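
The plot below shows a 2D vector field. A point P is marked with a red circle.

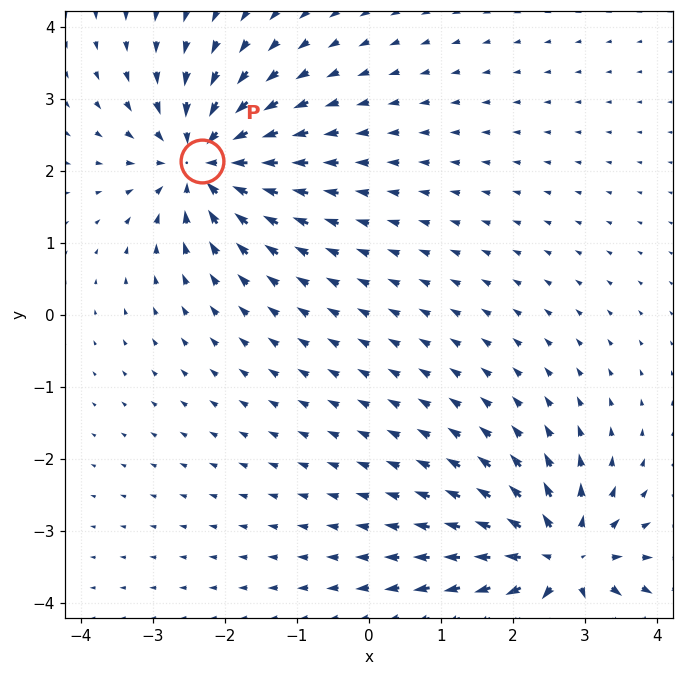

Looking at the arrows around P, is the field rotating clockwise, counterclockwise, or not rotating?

Near P at (-2.3, 2.1) the arrows show no circulation. The curl there is ≈0.

not rotating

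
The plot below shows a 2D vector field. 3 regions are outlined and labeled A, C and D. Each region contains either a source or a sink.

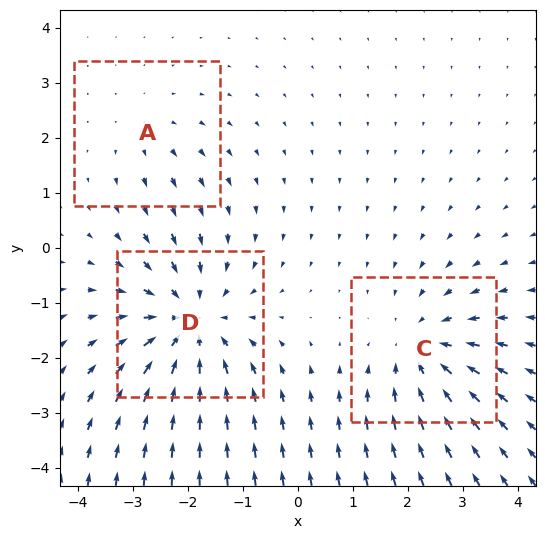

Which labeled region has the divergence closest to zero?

A

Divergence at each region's feature centre — A: about +2, C: about -3, D: about -4. Region A is closest to zero.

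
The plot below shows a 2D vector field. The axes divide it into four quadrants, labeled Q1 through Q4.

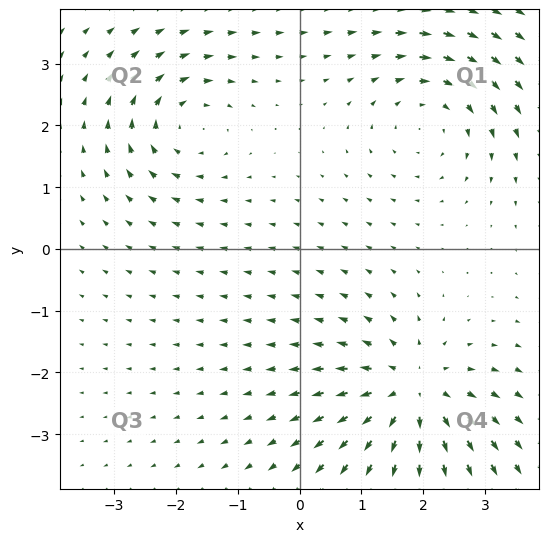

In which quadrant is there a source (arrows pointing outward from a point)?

The source sits at approximately (1.8, -2.3), which lies in quadrant Q4. The divergence there is about +6, positive as expected for a source.

Q4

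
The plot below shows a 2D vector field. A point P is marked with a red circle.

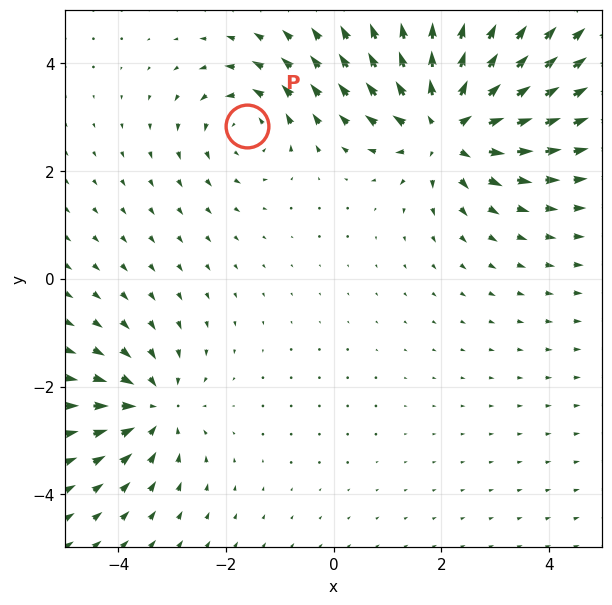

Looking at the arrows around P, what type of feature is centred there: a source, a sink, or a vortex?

At P (-1.6, 2.8) the arrows circulate counterclockwise. Divergence ≈0, curl about +3 — near-zero divergence with nonzero curl is a vortex.

vortex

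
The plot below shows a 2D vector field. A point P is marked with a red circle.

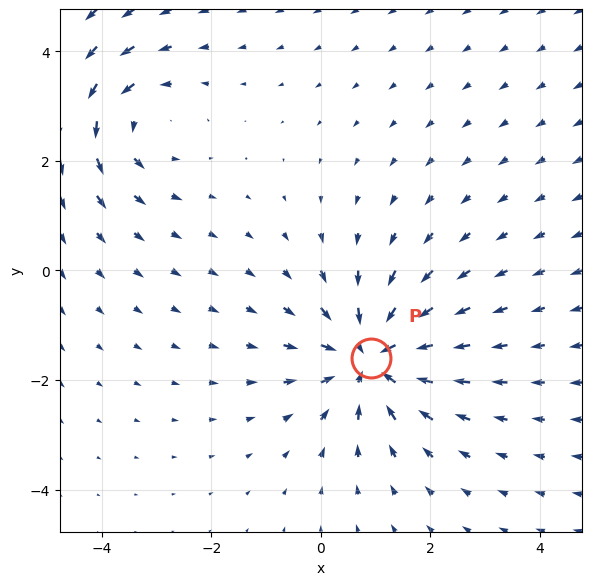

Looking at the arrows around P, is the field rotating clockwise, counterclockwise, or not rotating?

Near P at (0.9, -1.6) the arrows show no circulation. The curl there is ≈0.

not rotating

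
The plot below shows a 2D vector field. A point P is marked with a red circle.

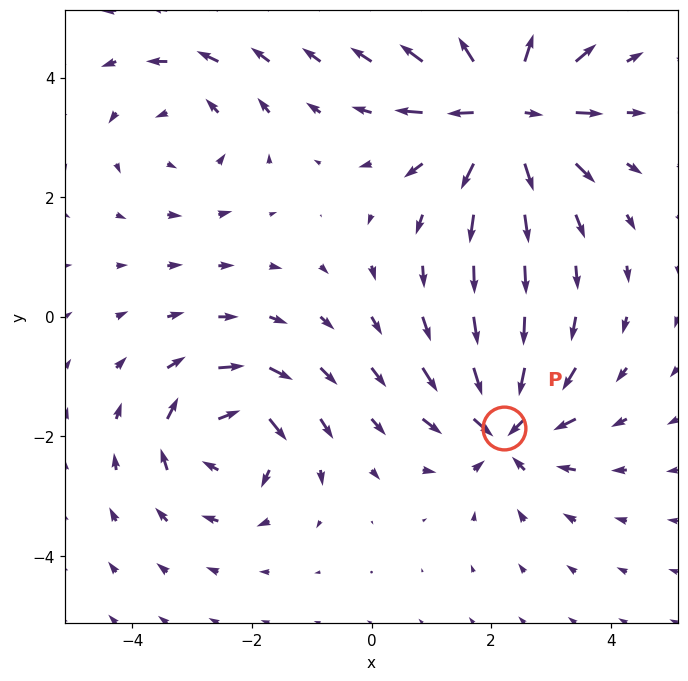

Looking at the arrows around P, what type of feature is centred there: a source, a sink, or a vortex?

At P (2.2, -1.9) the arrows converge inward. Divergence about -5, curl ≈0 — negative divergence with near-zero curl is a sink.

sink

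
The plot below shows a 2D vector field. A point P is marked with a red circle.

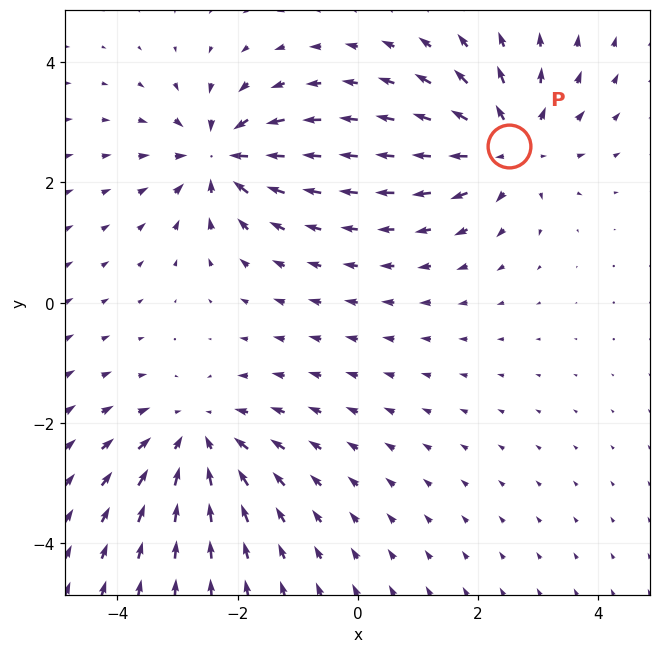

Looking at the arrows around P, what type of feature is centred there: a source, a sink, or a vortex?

At P (2.5, 2.6) the arrows spread outward. Divergence about +5, curl ≈0 — positive divergence with near-zero curl is a source.

source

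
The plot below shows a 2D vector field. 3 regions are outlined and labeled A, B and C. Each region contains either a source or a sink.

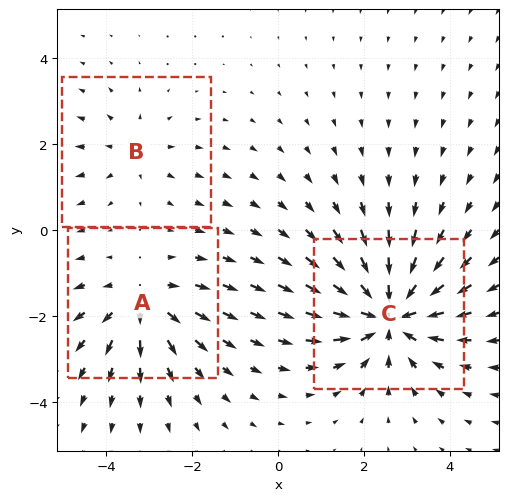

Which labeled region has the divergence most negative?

Divergence at each region's feature centre — A: about +3, B: about +2, C: about -5. Region C is most negative.

C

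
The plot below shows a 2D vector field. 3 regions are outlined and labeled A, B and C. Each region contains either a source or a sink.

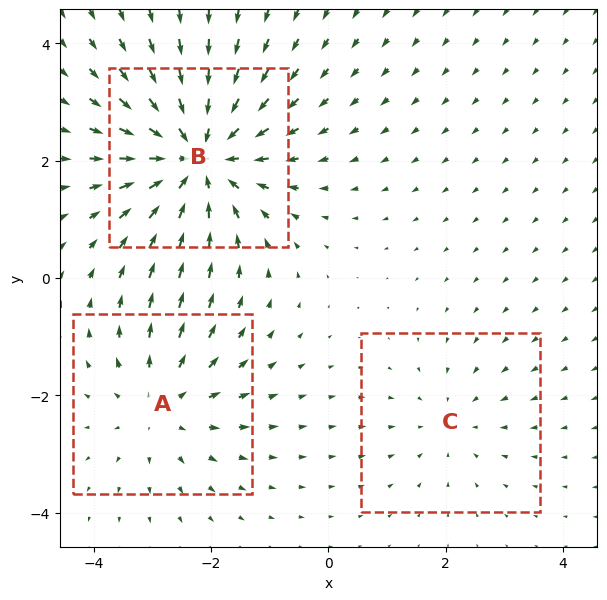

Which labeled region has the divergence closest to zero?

Divergence at each region's feature centre — A: about +3, B: about -5, C: about -2. Region C is closest to zero.

C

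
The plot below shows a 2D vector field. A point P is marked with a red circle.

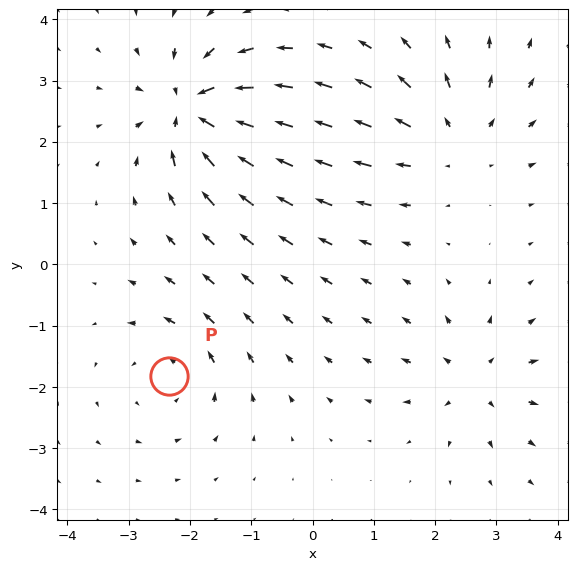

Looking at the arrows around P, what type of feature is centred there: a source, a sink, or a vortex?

At P (-2.3, -1.8) the arrows circulate counterclockwise. Divergence ≈0, curl about +3 — near-zero divergence with nonzero curl is a vortex.

vortex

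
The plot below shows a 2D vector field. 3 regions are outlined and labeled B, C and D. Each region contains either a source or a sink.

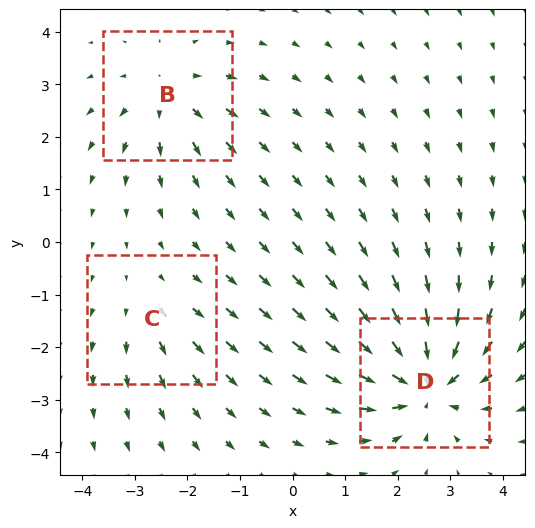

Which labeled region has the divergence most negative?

D

Divergence at each region's feature centre — B: about +3, C: about +2, D: about -6. Region D is most negative.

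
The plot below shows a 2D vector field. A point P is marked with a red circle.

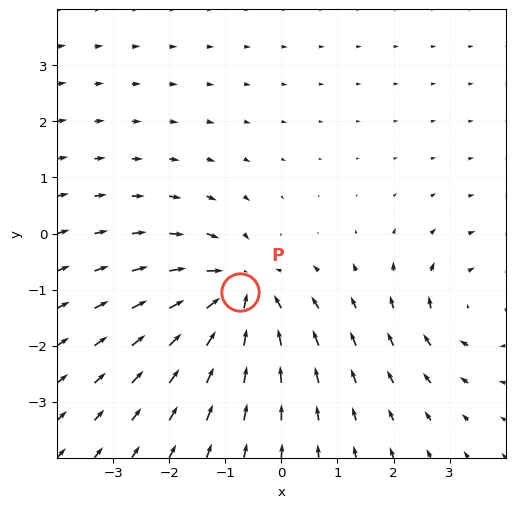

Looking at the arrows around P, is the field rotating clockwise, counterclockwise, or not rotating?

Near P at (-0.7, -1.0) the arrows show no circulation. The curl there is ≈0.

not rotating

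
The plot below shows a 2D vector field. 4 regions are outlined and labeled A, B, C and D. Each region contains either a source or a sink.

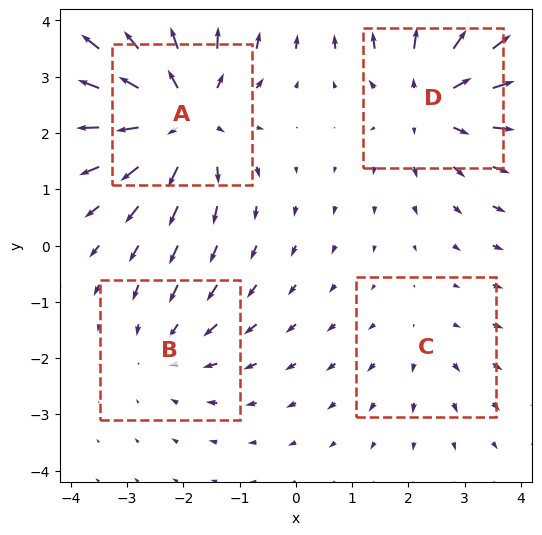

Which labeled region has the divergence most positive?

A

Divergence at each region's feature centre — A: about +6, B: about -3, C: about +2, D: about +5. Region A is most positive.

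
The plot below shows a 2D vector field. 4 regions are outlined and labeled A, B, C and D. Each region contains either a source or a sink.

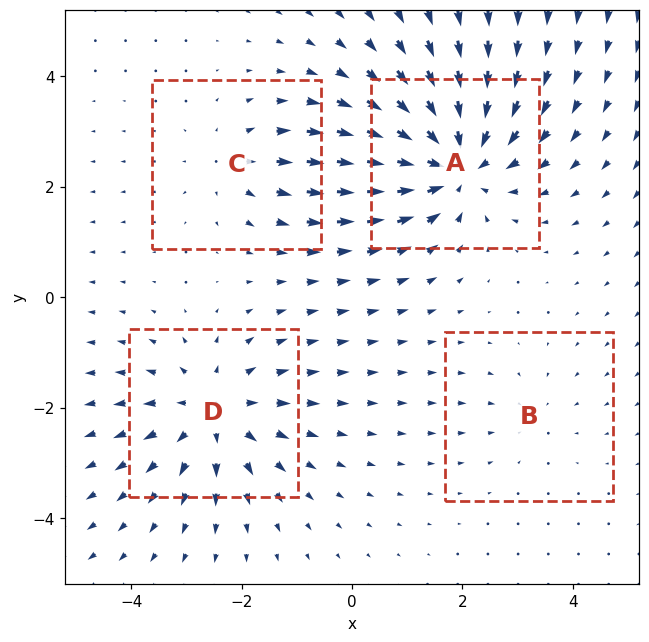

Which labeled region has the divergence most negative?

A

Divergence at each region's feature centre — A: about -7, B: about -2, C: about +3, D: about +5. Region A is most negative.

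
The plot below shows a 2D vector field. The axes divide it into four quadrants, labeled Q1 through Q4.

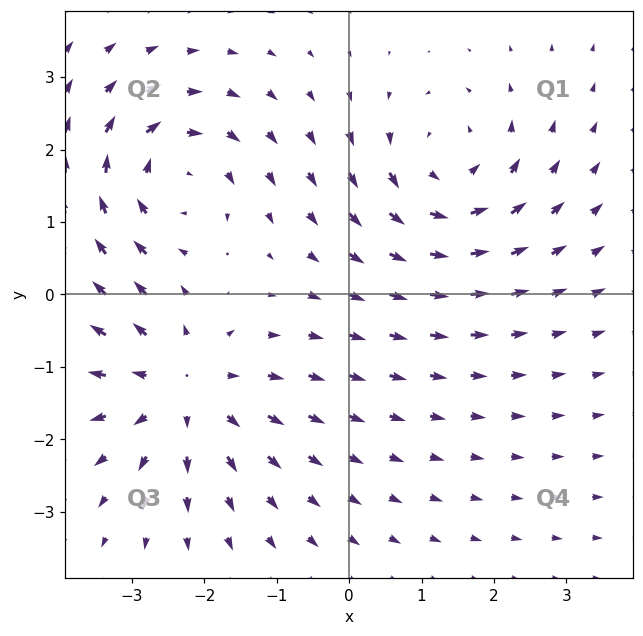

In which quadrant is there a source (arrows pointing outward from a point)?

Q3

The source sits at approximately (-2.3, -1.3), which lies in quadrant Q3. The divergence there is about +4, positive as expected for a source.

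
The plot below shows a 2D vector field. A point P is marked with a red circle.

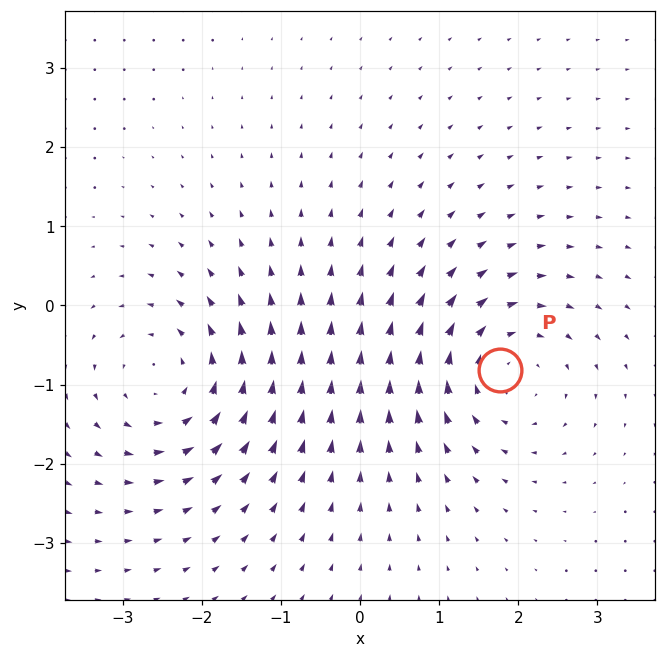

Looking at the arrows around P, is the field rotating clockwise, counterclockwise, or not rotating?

clockwise

Near P at (1.8, -0.8) the arrows circulate clockwise. The curl (z-component) there is about -4; negative curl means clockwise rotation.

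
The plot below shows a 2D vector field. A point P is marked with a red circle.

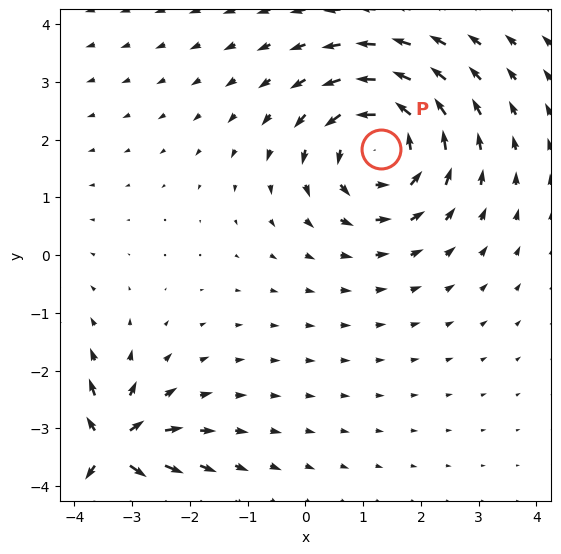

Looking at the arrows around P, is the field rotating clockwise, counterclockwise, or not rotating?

Near P at (1.3, 1.8) the arrows circulate counterclockwise. The curl (z-component) there is about +4; positive curl means counterclockwise rotation.

counterclockwise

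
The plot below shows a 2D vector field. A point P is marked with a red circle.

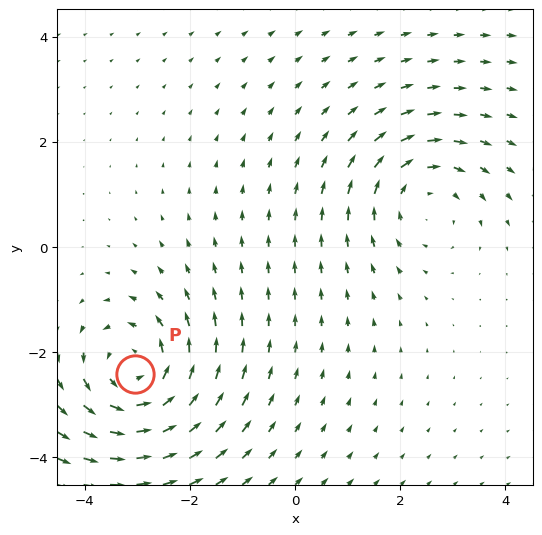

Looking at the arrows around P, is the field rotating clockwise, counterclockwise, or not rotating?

Near P at (-3.1, -2.4) the arrows circulate counterclockwise. The curl (z-component) there is about +5; positive curl means counterclockwise rotation.

counterclockwise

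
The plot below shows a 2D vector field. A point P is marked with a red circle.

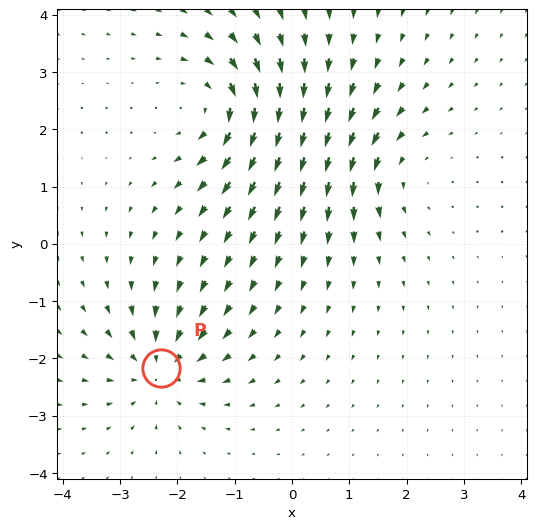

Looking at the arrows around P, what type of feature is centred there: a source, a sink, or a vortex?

At P (-2.3, -2.2) the arrows converge inward. Divergence about -5, curl ≈0 — negative divergence with near-zero curl is a sink.

sink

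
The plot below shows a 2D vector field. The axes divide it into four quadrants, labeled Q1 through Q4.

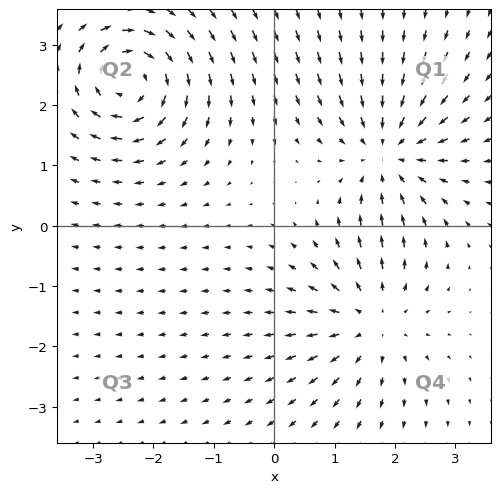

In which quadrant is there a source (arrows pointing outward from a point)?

The source sits at approximately (1.6, -1.6), which lies in quadrant Q4. The divergence there is about +4, positive as expected for a source.

Q4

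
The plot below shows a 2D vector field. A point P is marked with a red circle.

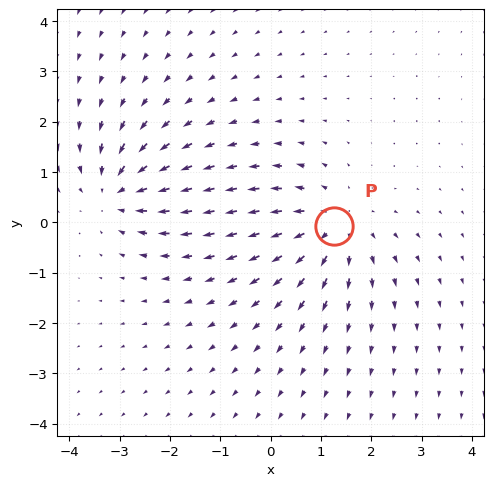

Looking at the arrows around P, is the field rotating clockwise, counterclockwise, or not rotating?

Near P at (1.3, -0.1) the arrows show no circulation. The curl there is ≈0.

not rotating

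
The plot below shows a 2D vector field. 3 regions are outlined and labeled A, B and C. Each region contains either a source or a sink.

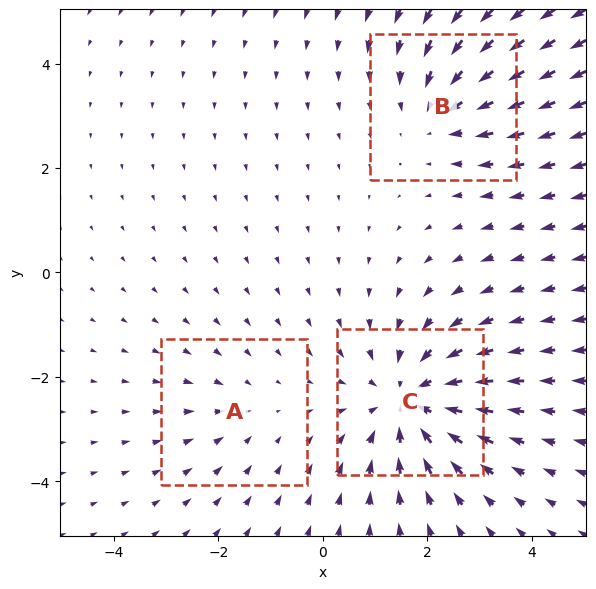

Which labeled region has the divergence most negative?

Divergence at each region's feature centre — A: about -2, B: about -3, C: about -5. Region C is most negative.

C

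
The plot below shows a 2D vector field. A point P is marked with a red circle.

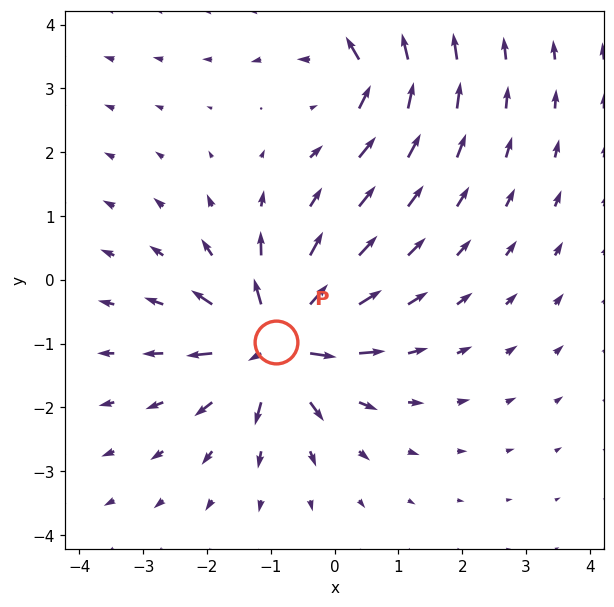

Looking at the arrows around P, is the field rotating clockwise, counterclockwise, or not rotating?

not rotating

Near P at (-0.9, -1.0) the arrows show no circulation. The curl there is ≈0.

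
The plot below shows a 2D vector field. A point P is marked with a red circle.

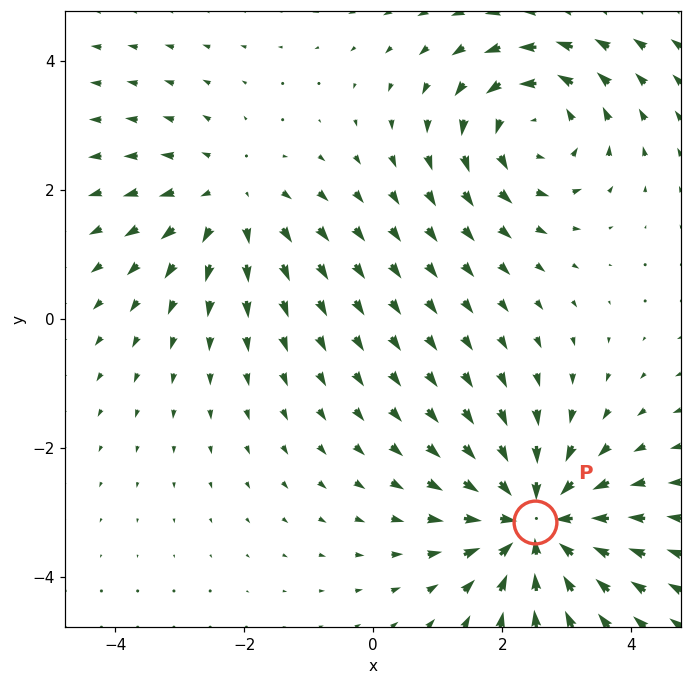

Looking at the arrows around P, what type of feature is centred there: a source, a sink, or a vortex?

sink

At P (2.5, -3.2) the arrows converge inward. Divergence about -5, curl ≈0 — negative divergence with near-zero curl is a sink.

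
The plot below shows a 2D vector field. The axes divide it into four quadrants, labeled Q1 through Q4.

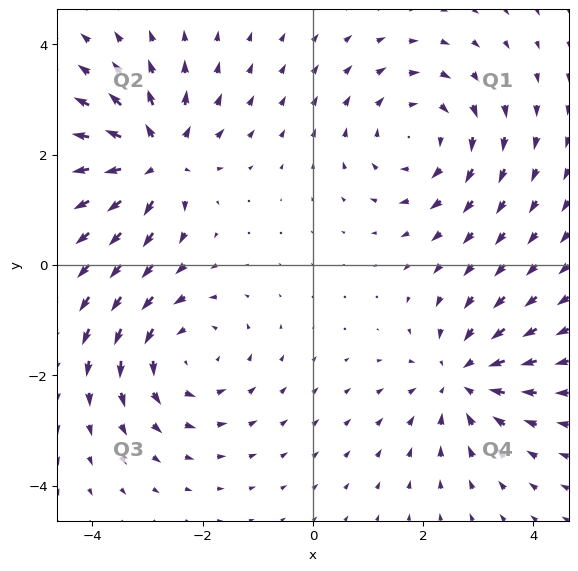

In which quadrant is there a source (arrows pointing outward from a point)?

Q2

The source sits at approximately (-2.9, 1.9), which lies in quadrant Q2. The divergence there is about +6, positive as expected for a source.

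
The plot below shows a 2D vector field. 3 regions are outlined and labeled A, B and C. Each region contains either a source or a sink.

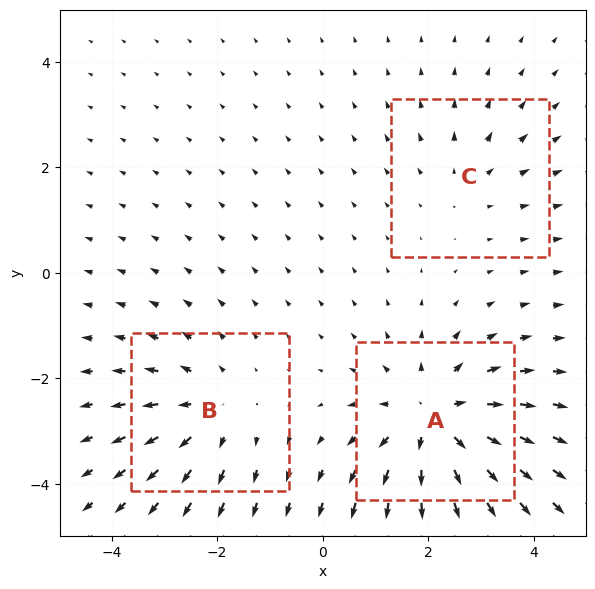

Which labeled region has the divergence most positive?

A

Divergence at each region's feature centre — A: about +4, B: about +3, C: about +2. Region A is most positive.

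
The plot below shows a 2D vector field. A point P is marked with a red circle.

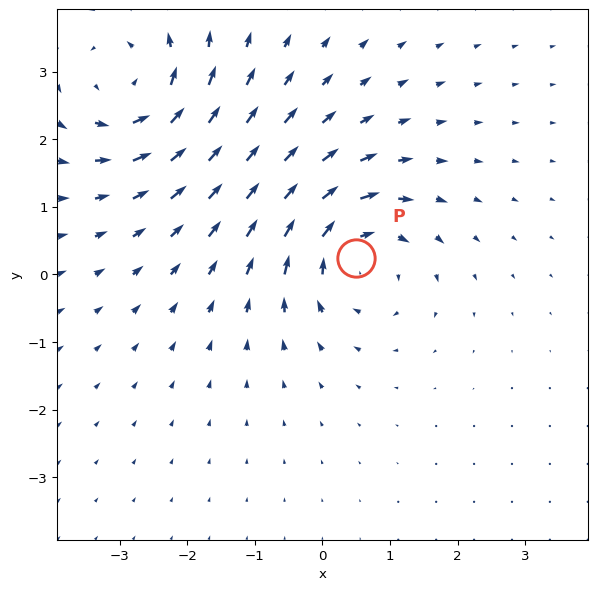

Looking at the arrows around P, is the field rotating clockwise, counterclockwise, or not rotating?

Near P at (0.5, 0.2) the arrows circulate clockwise. The curl (z-component) there is about -5; negative curl means clockwise rotation.

clockwise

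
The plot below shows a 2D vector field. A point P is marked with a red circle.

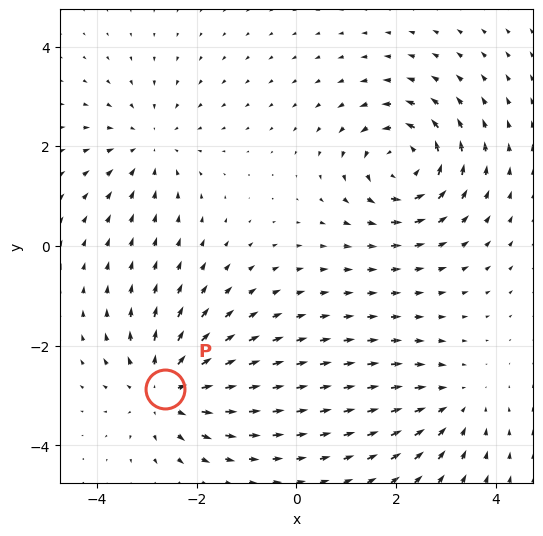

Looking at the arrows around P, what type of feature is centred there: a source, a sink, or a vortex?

source

At P (-2.6, -2.9) the arrows spread outward. Divergence about +5, curl ≈0 — positive divergence with near-zero curl is a source.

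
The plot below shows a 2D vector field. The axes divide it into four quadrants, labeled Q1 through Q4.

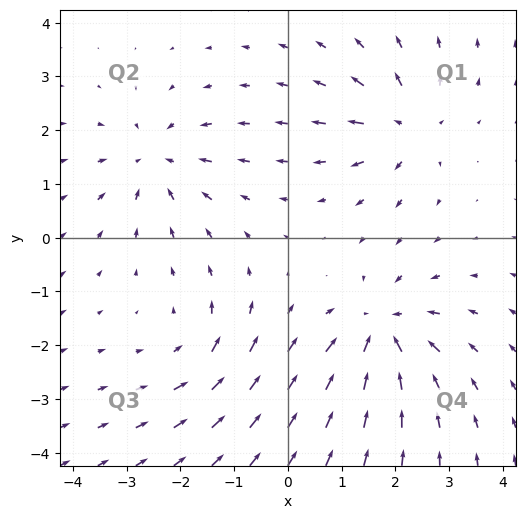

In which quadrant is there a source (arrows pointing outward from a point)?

The source sits at approximately (2.2, 2.1), which lies in quadrant Q1. The divergence there is about +5, positive as expected for a source.

Q1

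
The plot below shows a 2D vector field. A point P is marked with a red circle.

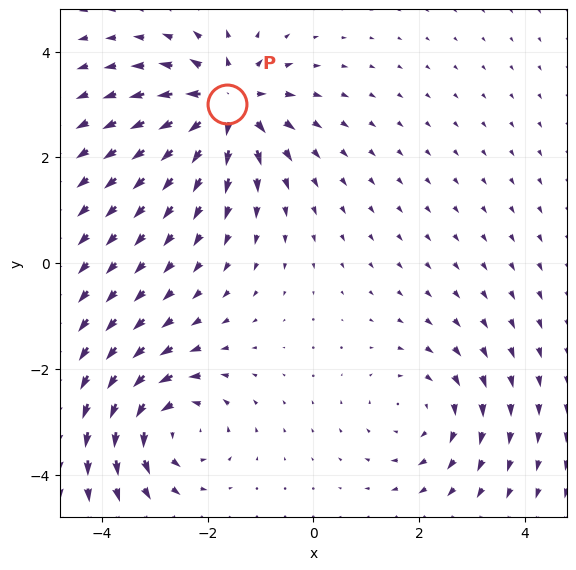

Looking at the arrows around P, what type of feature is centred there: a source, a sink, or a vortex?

source

At P (-1.6, 3.0) the arrows spread outward. Divergence about +5, curl ≈0 — positive divergence with near-zero curl is a source.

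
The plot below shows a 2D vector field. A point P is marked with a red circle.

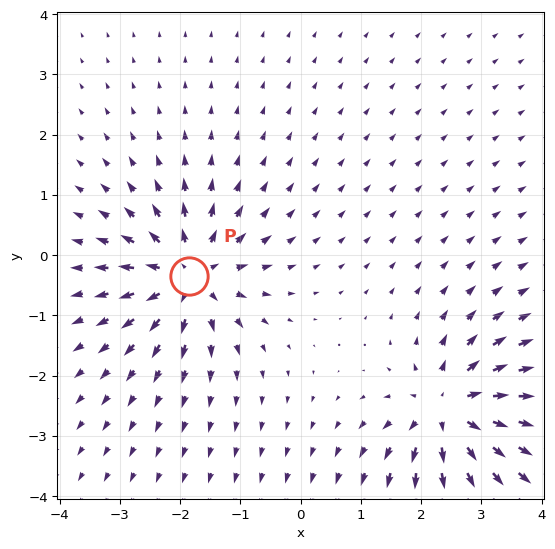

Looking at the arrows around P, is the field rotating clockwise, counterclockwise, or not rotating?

not rotating

Near P at (-1.9, -0.3) the arrows show no circulation. The curl there is ≈0.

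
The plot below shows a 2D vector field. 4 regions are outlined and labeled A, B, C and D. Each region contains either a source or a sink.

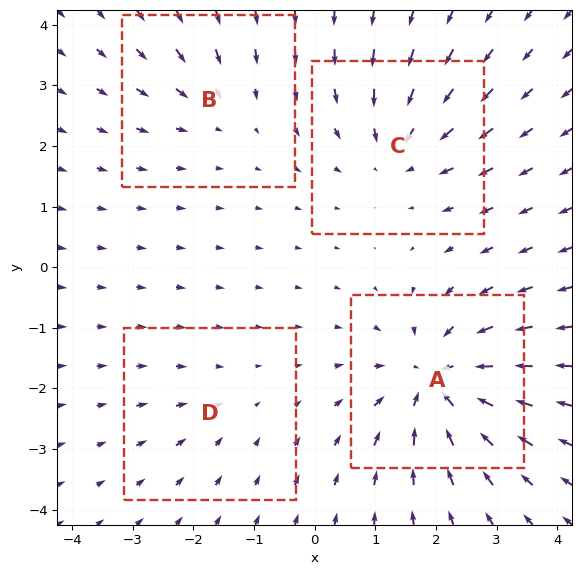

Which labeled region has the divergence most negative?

Divergence at each region's feature centre — A: about -8, B: about -3, C: about -5, D: about -2. Region A is most negative.

A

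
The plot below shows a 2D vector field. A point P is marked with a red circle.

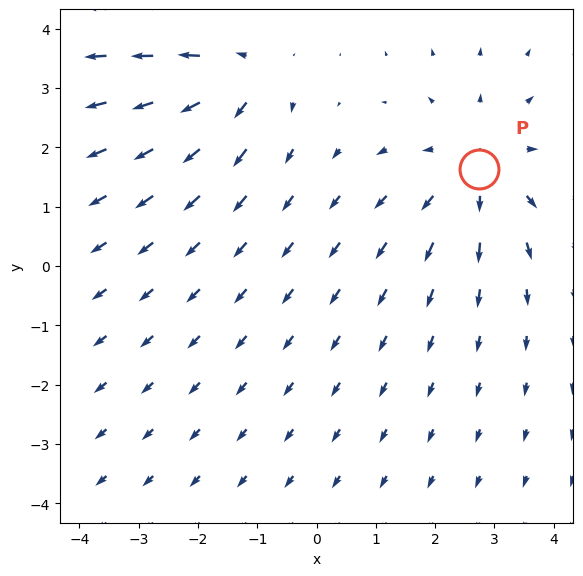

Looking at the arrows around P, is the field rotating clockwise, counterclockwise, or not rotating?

not rotating

Near P at (2.7, 1.6) the arrows show no circulation. The curl there is ≈0.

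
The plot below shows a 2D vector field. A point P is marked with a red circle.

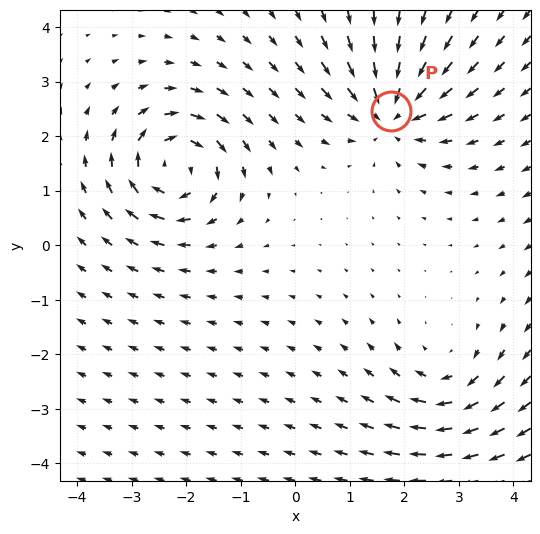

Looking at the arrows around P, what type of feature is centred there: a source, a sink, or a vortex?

At P (1.8, 2.5) the arrows converge inward. Divergence about -5, curl ≈0 — negative divergence with near-zero curl is a sink.

sink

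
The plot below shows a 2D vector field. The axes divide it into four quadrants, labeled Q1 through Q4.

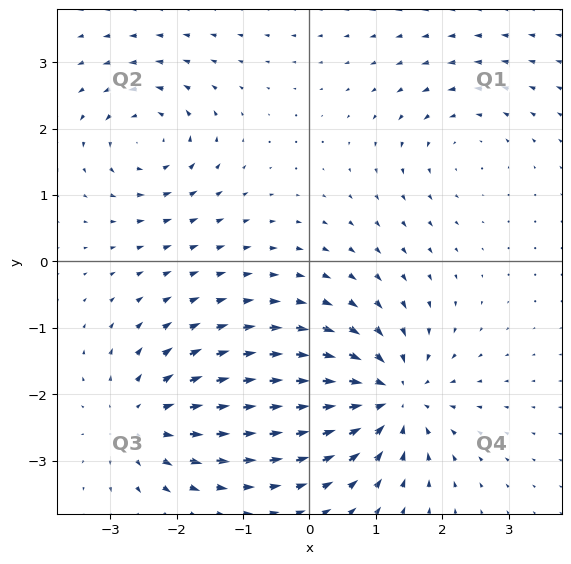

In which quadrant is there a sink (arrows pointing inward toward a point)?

The sink sits at approximately (1.2, -2.0), which lies in quadrant Q4. The divergence there is about -5, negative as expected for a sink.

Q4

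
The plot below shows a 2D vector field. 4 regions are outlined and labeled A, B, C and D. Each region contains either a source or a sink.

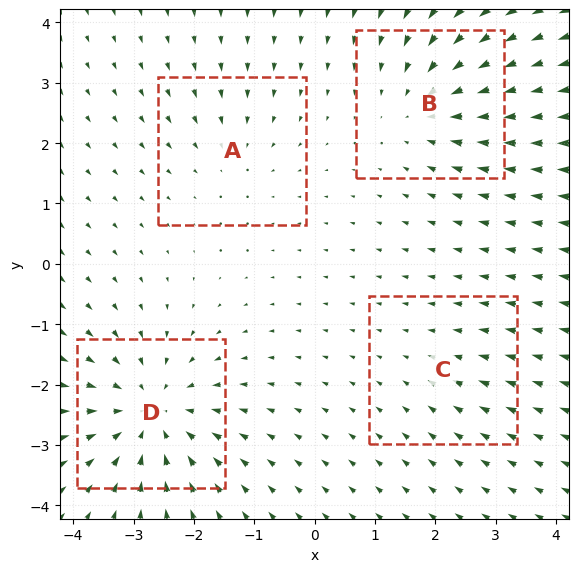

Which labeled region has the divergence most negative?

D

Divergence at each region's feature centre — A: about -3, B: about -5, C: about -2, D: about -7. Region D is most negative.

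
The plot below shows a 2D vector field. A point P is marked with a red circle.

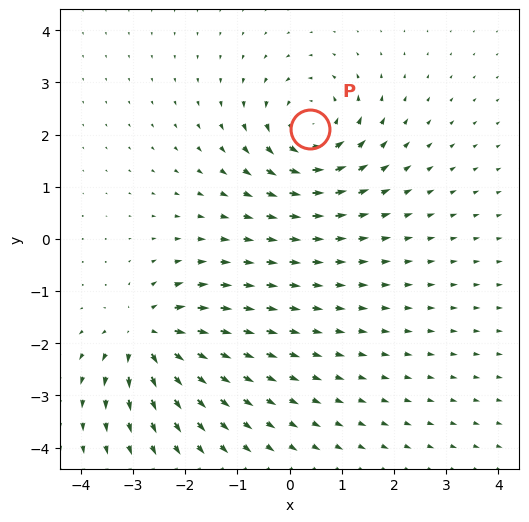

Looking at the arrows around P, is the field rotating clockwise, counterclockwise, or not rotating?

Near P at (0.4, 2.1) the arrows circulate counterclockwise. The curl (z-component) there is about +6; positive curl means counterclockwise rotation.

counterclockwise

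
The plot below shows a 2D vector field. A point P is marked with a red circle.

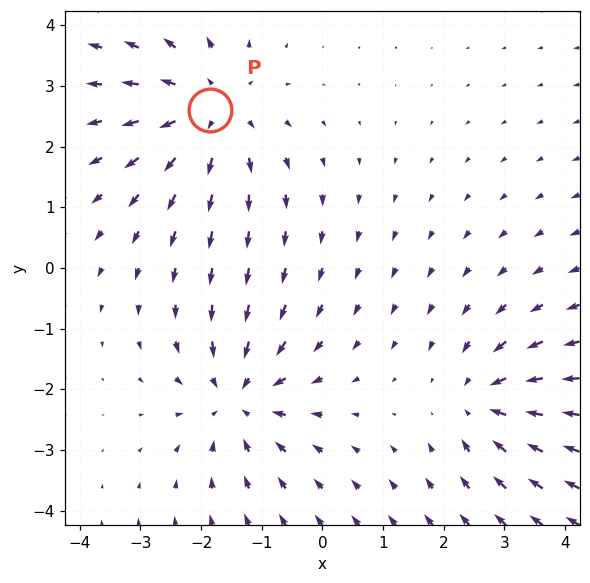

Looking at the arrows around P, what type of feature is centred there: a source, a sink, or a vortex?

source

At P (-1.8, 2.6) the arrows spread outward. Divergence about +4, curl ≈0 — positive divergence with near-zero curl is a source.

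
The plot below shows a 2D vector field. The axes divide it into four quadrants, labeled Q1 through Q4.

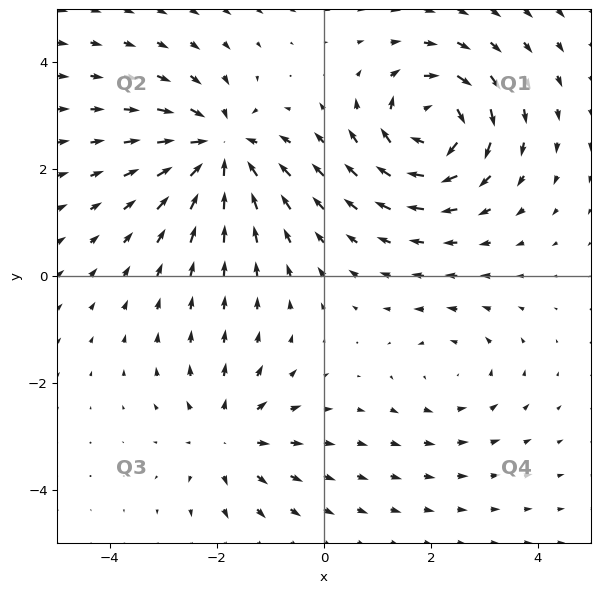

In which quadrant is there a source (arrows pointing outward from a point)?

The source sits at approximately (-1.8, -3.0), which lies in quadrant Q3. The divergence there is about +3, positive as expected for a source.

Q3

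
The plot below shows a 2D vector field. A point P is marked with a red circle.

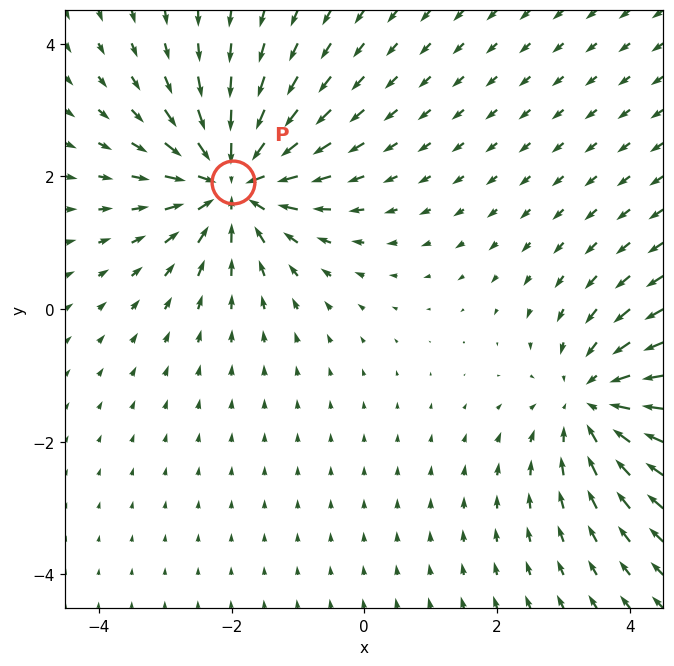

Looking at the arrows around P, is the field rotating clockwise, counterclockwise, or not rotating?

not rotating

Near P at (-2.0, 1.9) the arrows show no circulation. The curl there is ≈0.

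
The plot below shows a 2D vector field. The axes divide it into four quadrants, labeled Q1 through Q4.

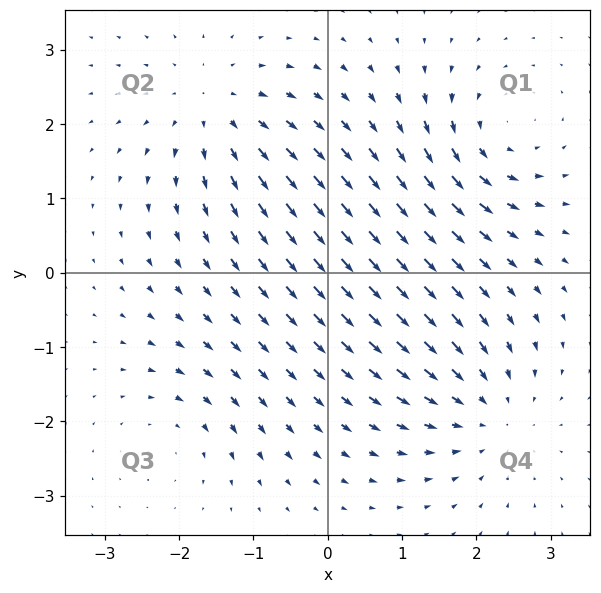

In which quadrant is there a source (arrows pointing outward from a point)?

Q2

The source sits at approximately (-1.5, 2.2), which lies in quadrant Q2. The divergence there is about +5, positive as expected for a source.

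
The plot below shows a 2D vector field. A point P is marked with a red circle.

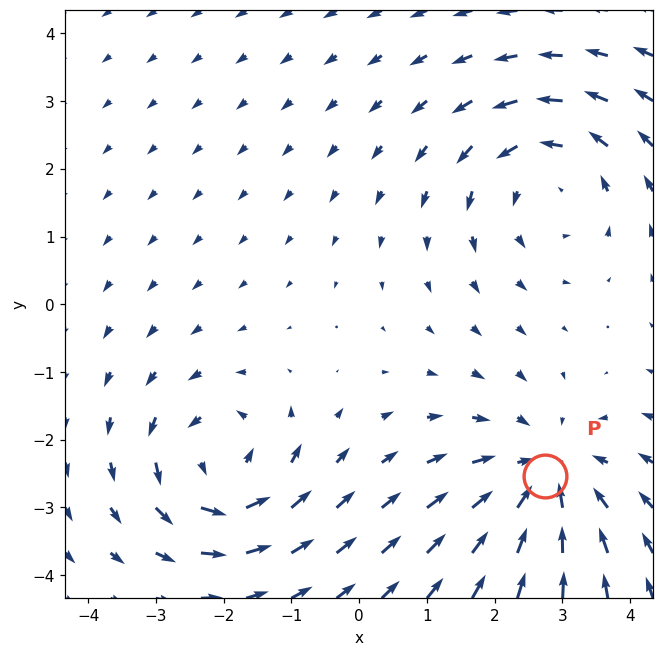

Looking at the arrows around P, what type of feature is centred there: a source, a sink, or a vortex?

sink

At P (2.7, -2.5) the arrows converge inward. Divergence about -4, curl ≈0 — negative divergence with near-zero curl is a sink.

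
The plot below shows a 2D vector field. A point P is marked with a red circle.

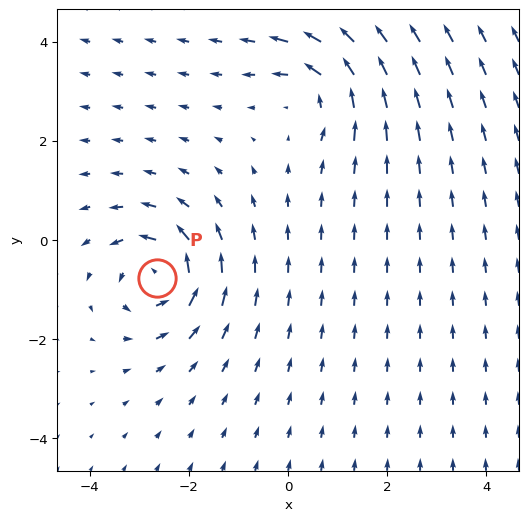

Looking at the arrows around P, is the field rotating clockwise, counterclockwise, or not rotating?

Near P at (-2.6, -0.8) the arrows circulate counterclockwise. The curl (z-component) there is about +5; positive curl means counterclockwise rotation.

counterclockwise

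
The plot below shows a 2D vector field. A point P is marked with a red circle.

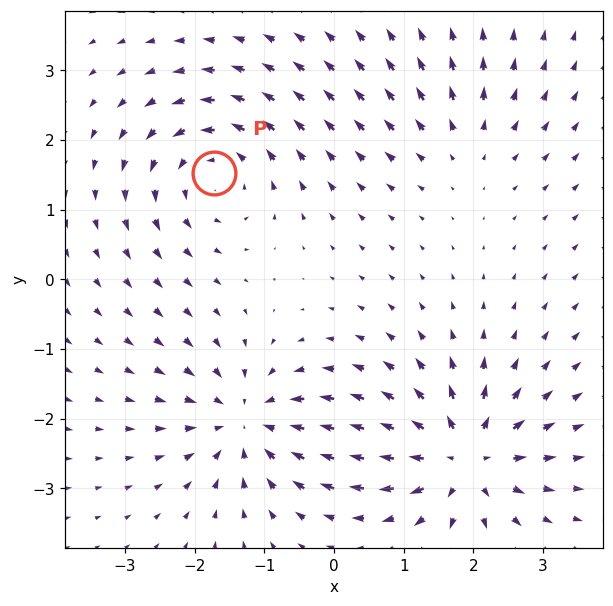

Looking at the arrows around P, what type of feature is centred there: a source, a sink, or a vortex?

vortex

At P (-1.7, 1.5) the arrows circulate counterclockwise. Divergence ≈0, curl about +5 — near-zero divergence with nonzero curl is a vortex.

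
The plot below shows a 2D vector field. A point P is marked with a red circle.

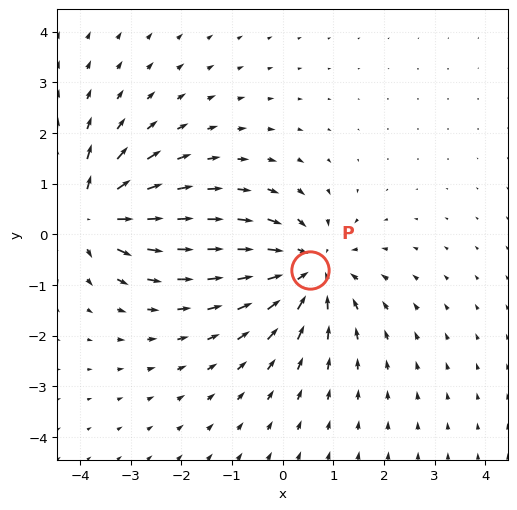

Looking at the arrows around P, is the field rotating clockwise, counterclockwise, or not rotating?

Near P at (0.5, -0.7) the arrows show no circulation. The curl there is ≈0.

not rotating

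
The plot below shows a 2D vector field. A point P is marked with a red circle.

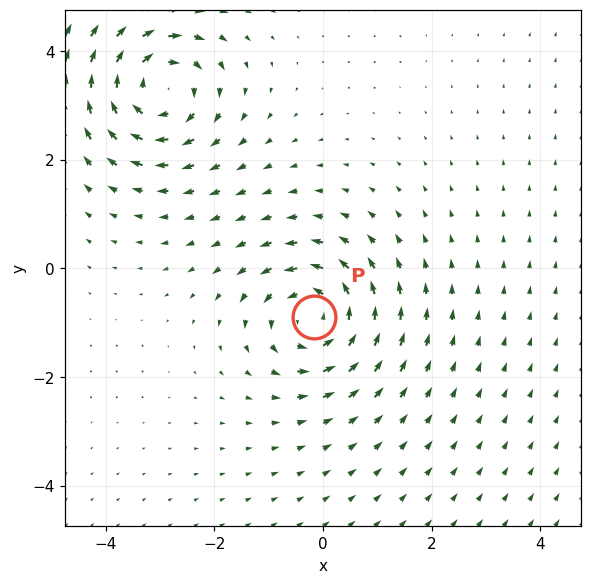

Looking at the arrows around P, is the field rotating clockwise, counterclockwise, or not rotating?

counterclockwise

Near P at (-0.2, -0.9) the arrows circulate counterclockwise. The curl (z-component) there is about +3; positive curl means counterclockwise rotation.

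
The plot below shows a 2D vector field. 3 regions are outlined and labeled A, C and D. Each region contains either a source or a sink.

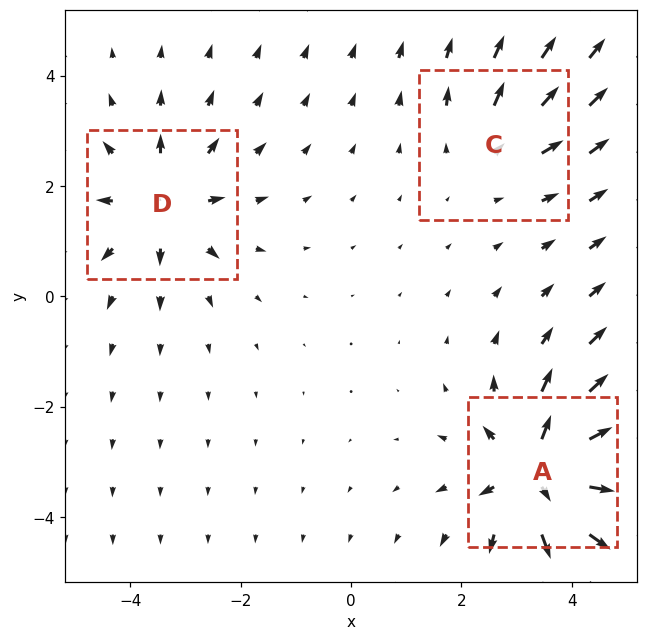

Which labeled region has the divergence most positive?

Divergence at each region's feature centre — A: about +6, C: about +2, D: about +4. Region A is most positive.

A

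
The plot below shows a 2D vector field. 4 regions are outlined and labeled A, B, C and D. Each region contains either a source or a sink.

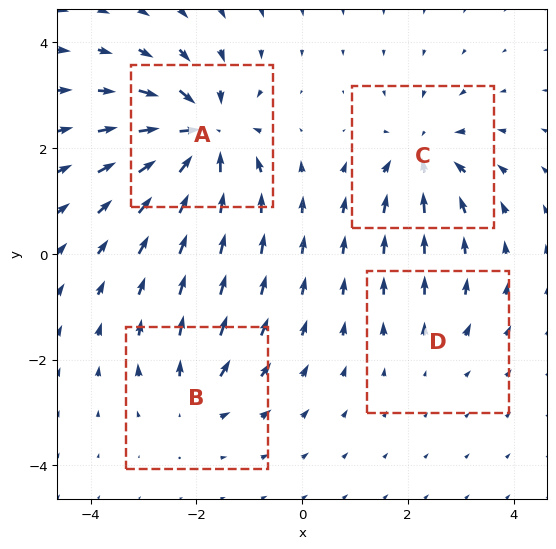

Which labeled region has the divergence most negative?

Divergence at each region's feature centre — A: about -9, B: about +4, C: about -6, D: about +2. Region A is most negative.

A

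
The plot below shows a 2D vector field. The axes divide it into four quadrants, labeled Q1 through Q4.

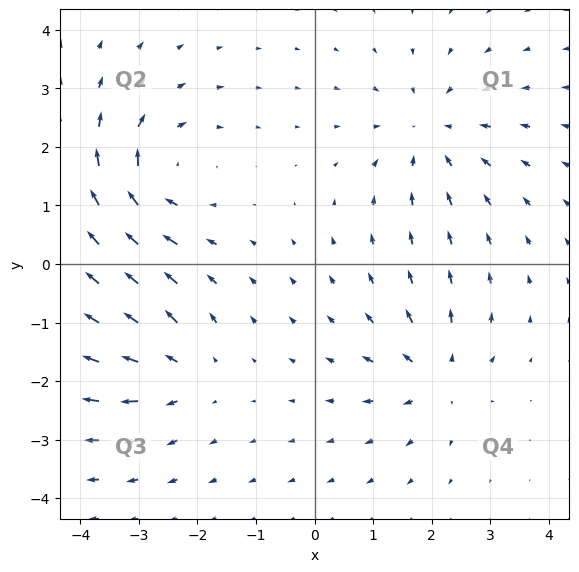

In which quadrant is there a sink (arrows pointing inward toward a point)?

The sink sits at approximately (2.0, 2.3), which lies in quadrant Q1. The divergence there is about -3, negative as expected for a sink.

Q1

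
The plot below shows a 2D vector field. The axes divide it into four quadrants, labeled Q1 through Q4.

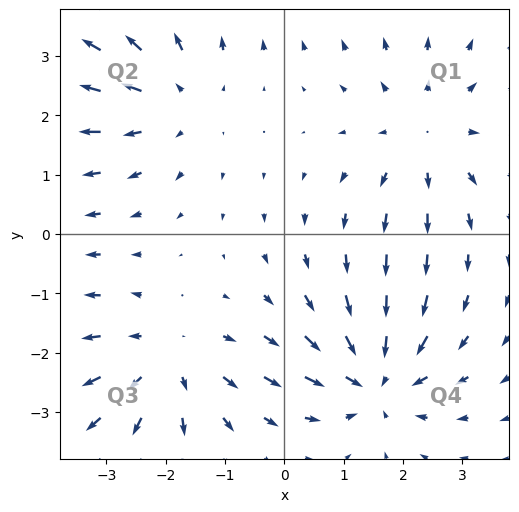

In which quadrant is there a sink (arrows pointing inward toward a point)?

Q4

The sink sits at approximately (1.5, -2.4), which lies in quadrant Q4. The divergence there is about -5, negative as expected for a sink.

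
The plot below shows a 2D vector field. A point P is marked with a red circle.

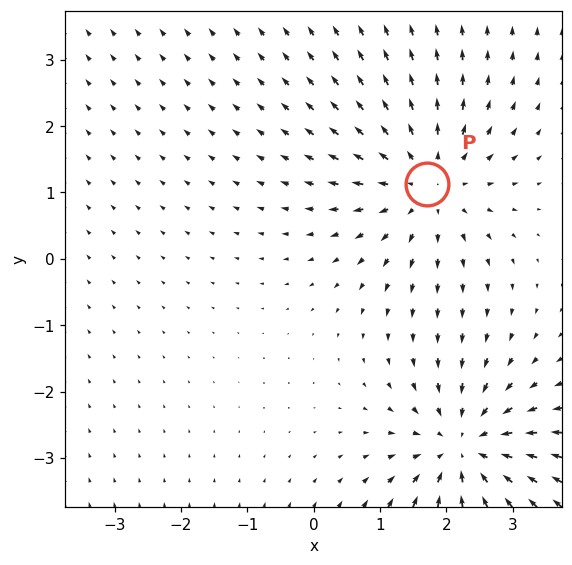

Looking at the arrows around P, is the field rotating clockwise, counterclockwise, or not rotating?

Near P at (1.7, 1.1) the arrows show no circulation. The curl there is ≈0.

not rotating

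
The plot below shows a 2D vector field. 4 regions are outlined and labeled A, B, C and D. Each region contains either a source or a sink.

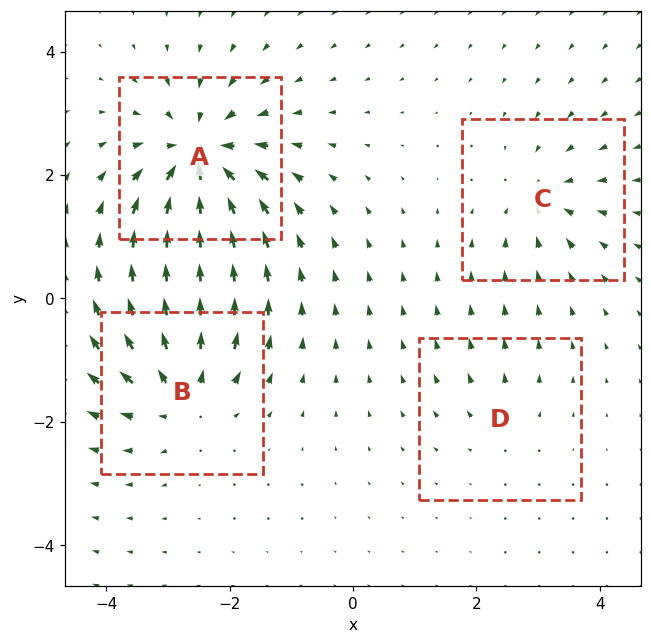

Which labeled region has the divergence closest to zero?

D

Divergence at each region's feature centre — A: about -8, B: about +6, C: about -4, D: about +2. Region D is closest to zero.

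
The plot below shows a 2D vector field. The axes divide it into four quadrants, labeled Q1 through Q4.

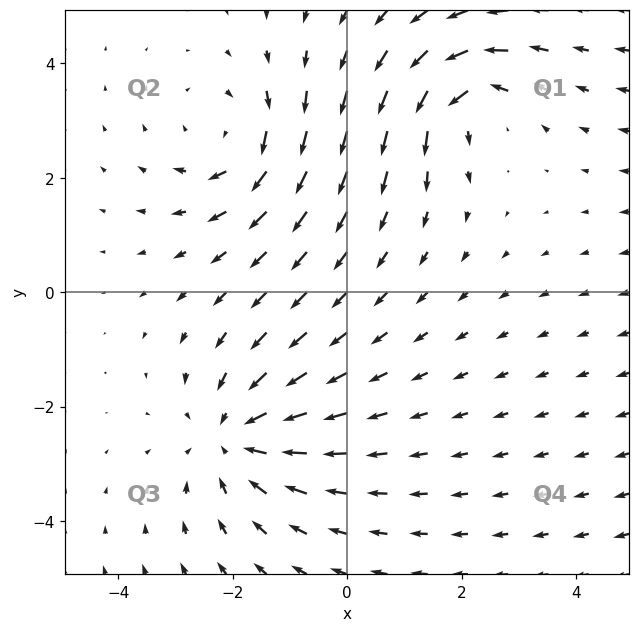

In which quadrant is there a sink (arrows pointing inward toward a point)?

Q3

The sink sits at approximately (-1.9, -2.5), which lies in quadrant Q3. The divergence there is about -4, negative as expected for a sink.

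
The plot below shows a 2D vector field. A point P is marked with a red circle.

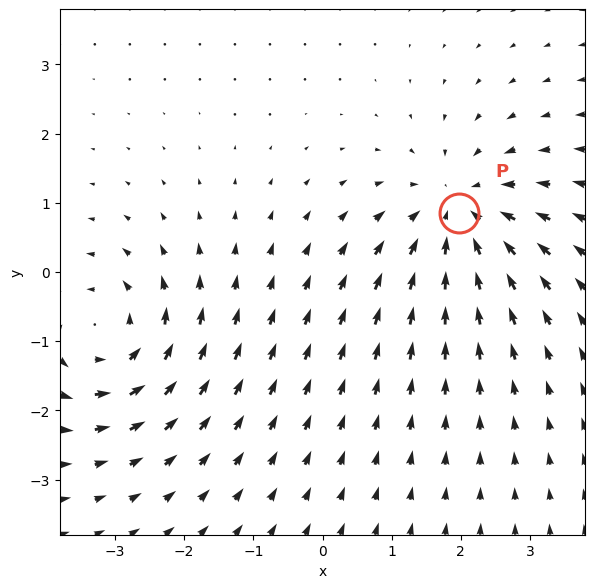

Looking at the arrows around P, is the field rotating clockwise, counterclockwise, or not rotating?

not rotating

Near P at (2.0, 0.8) the arrows show no circulation. The curl there is ≈0.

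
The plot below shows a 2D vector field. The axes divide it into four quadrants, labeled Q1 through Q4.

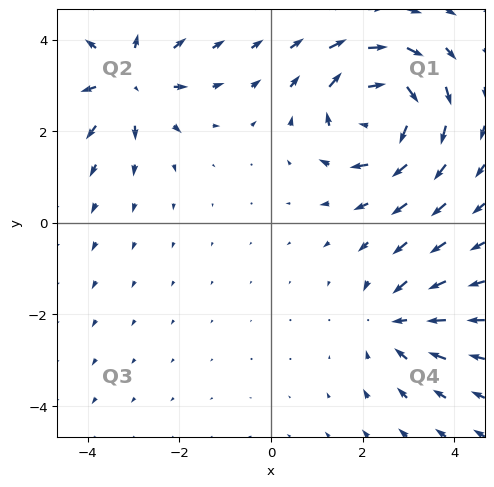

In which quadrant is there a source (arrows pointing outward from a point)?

The source sits at approximately (-3.1, 3.1), which lies in quadrant Q2. The divergence there is about +4, positive as expected for a source.

Q2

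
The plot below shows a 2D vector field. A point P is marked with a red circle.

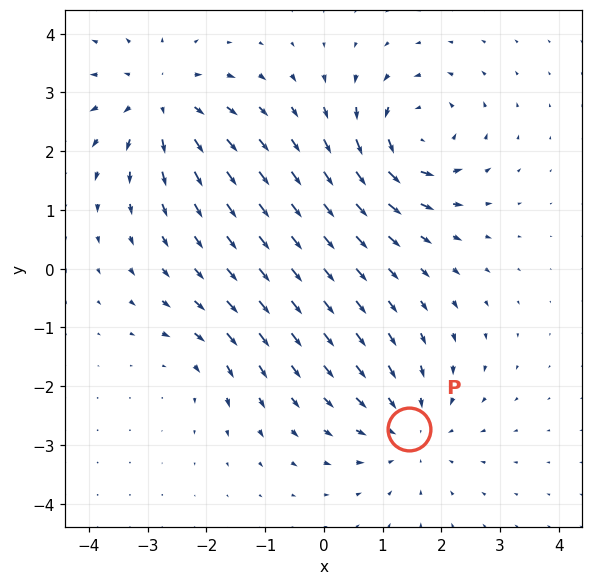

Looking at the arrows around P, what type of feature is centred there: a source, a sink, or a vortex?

At P (1.5, -2.7) the arrows converge inward. Divergence about -4, curl ≈0 — negative divergence with near-zero curl is a sink.

sink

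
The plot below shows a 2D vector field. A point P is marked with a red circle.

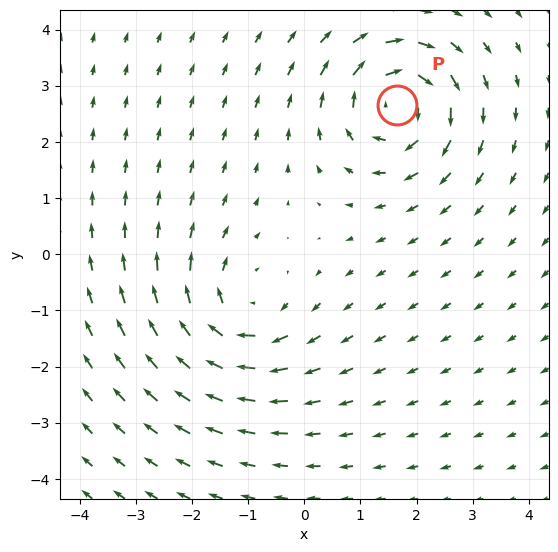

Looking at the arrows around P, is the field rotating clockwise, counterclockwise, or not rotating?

Near P at (1.7, 2.7) the arrows circulate clockwise. The curl (z-component) there is about -6; negative curl means clockwise rotation.

clockwise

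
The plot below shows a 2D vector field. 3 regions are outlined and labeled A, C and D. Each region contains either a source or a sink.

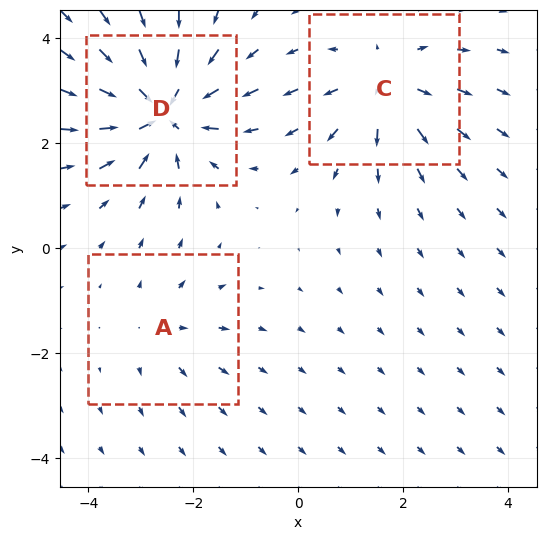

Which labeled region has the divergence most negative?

Divergence at each region's feature centre — A: about +2, C: about +3, D: about -5. Region D is most negative.

D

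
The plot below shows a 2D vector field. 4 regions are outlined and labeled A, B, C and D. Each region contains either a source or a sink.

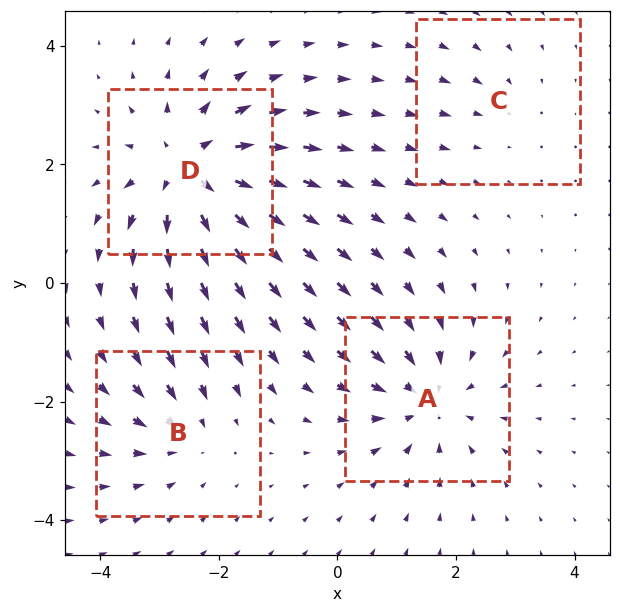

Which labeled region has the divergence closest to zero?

C

Divergence at each region's feature centre — A: about -5, B: about -3, C: about -2, D: about +7. Region C is closest to zero.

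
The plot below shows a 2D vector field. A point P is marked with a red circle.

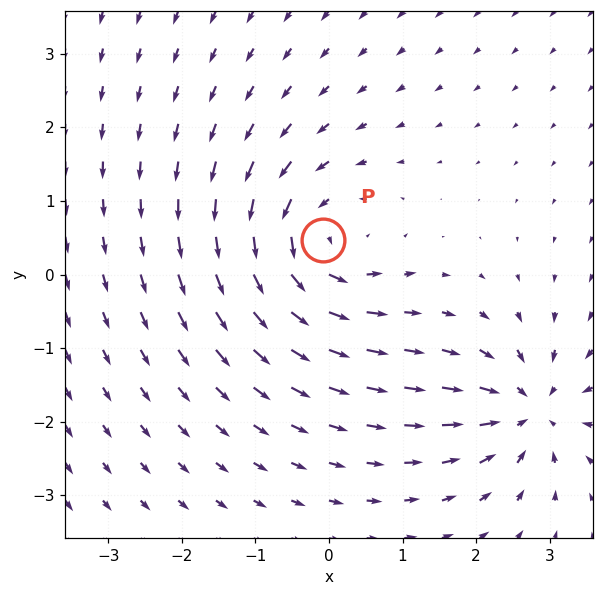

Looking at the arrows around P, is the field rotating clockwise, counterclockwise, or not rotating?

Near P at (-0.1, 0.5) the arrows circulate counterclockwise. The curl (z-component) there is about +4; positive curl means counterclockwise rotation.

counterclockwise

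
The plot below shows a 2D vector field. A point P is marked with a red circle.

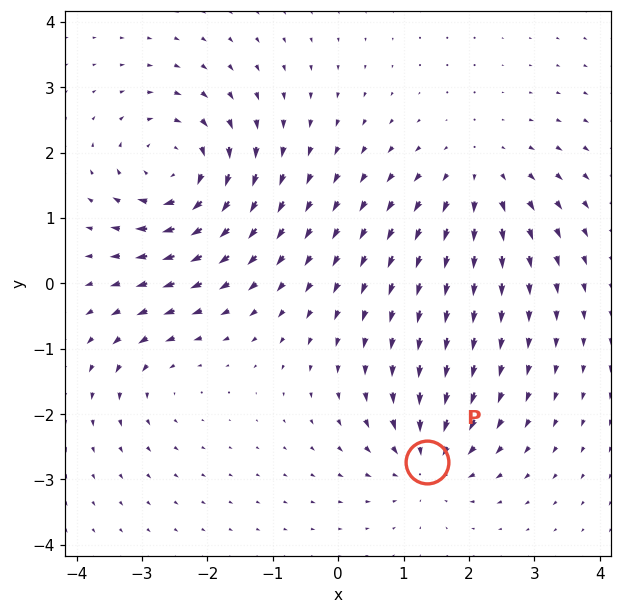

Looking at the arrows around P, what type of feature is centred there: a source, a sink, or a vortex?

At P (1.4, -2.7) the arrows converge inward. Divergence about -5, curl ≈0 — negative divergence with near-zero curl is a sink.

sink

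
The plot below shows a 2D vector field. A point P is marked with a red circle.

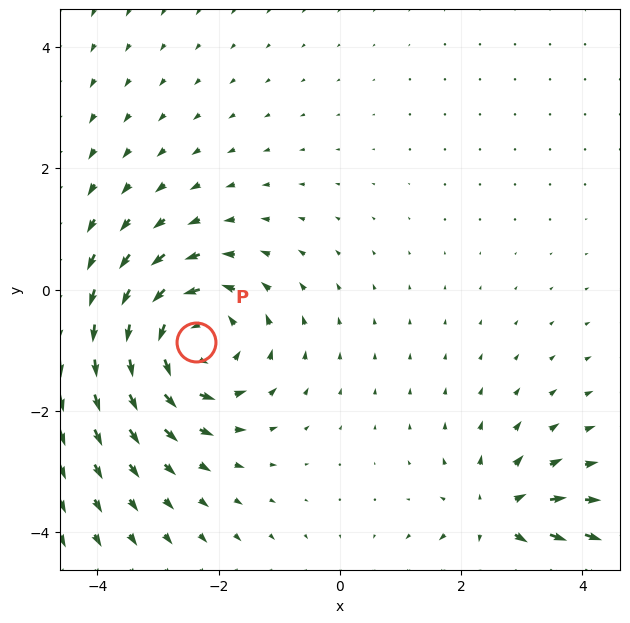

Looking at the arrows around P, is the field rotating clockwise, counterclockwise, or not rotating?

counterclockwise

Near P at (-2.4, -0.9) the arrows circulate counterclockwise. The curl (z-component) there is about +4; positive curl means counterclockwise rotation.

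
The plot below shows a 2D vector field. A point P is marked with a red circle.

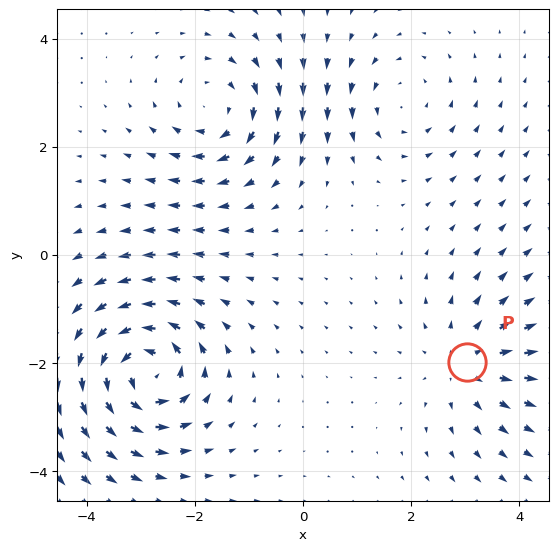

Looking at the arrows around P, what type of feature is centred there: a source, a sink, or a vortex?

source

At P (3.0, -2.0) the arrows spread outward. Divergence about +3, curl ≈0 — positive divergence with near-zero curl is a source.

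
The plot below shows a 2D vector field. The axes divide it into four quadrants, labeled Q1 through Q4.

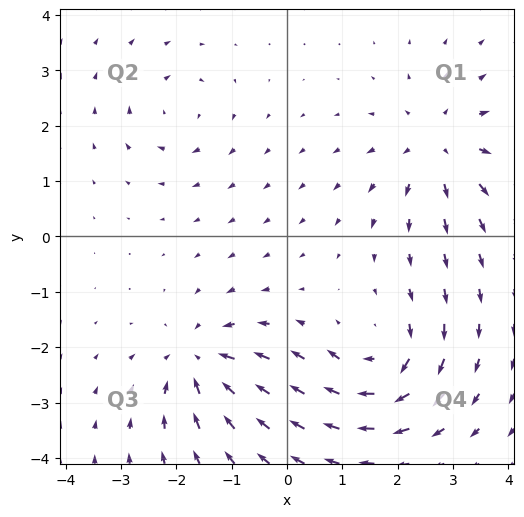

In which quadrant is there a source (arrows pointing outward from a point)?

Q1

The source sits at approximately (2.8, 1.6), which lies in quadrant Q1. The divergence there is about +5, positive as expected for a source.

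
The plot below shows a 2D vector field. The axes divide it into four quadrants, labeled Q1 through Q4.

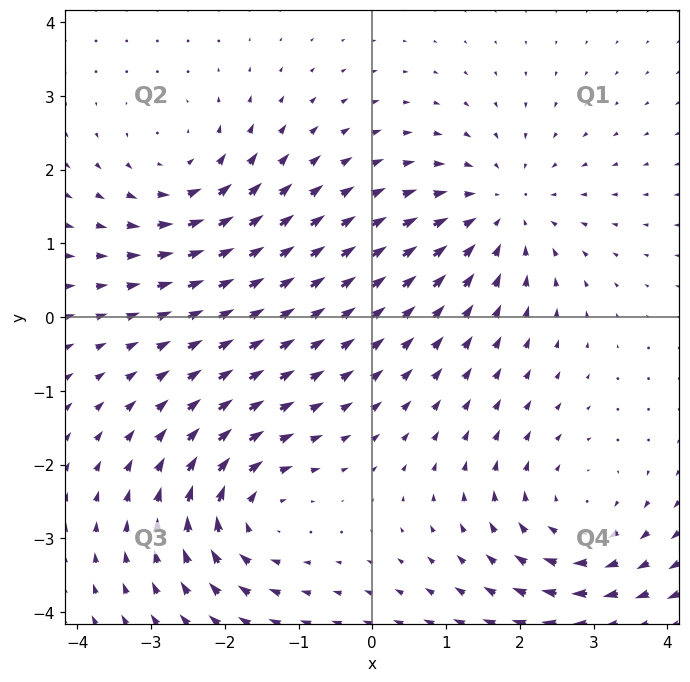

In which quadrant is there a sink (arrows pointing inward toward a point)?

The sink sits at approximately (1.7, 1.4), which lies in quadrant Q1. The divergence there is about -3, negative as expected for a sink.

Q1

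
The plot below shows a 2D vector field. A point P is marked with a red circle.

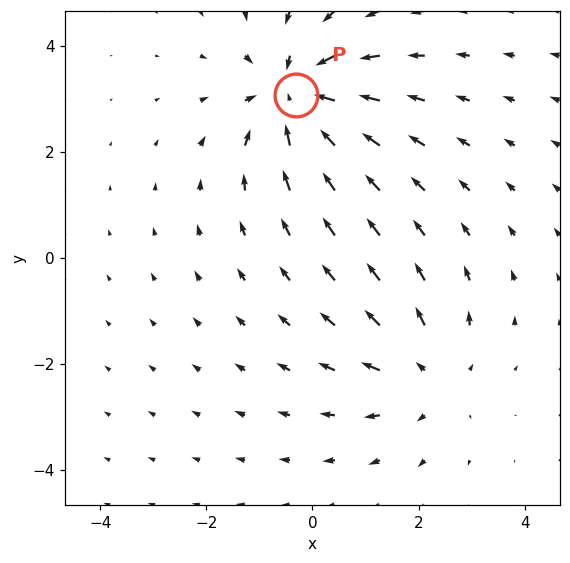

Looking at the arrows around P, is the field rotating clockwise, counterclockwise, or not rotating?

not rotating

Near P at (-0.3, 3.1) the arrows show no circulation. The curl there is ≈0.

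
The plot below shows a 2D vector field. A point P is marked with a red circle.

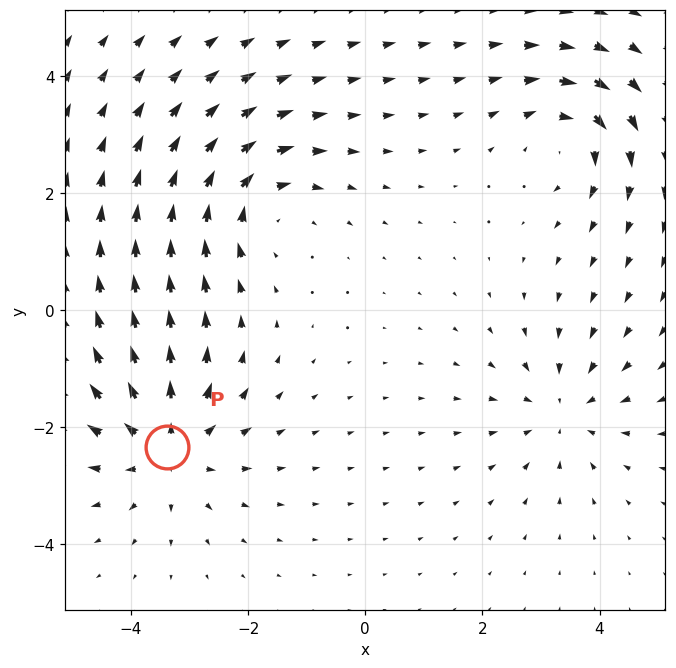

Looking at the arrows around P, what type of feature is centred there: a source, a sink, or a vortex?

source

At P (-3.4, -2.3) the arrows spread outward. Divergence about +4, curl ≈0 — positive divergence with near-zero curl is a source.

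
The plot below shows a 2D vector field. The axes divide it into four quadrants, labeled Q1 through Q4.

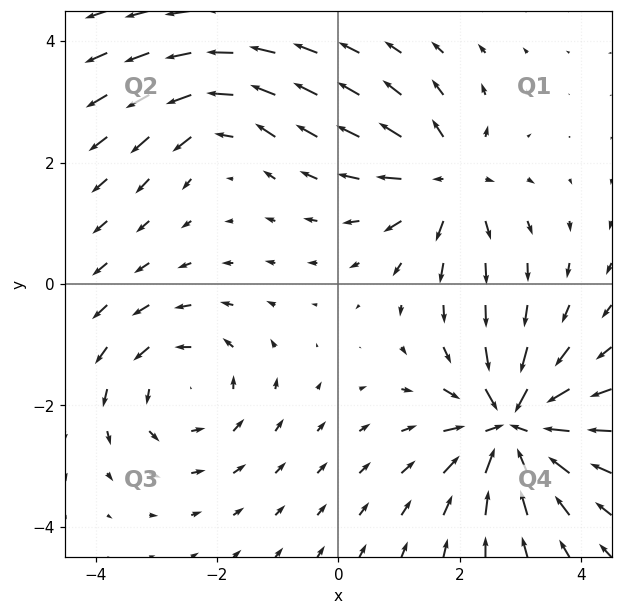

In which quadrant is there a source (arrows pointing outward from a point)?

The source sits at approximately (1.8, 1.7), which lies in quadrant Q1. The divergence there is about +4, positive as expected for a source.

Q1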